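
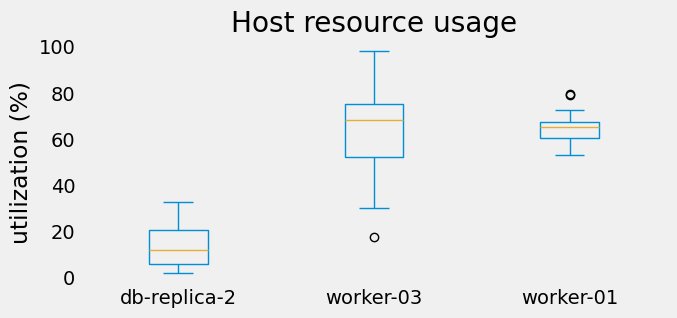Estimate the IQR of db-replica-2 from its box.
Q3 ≈ 20, Q1 ≈ 5; IQR ≈ 15.

≈ 15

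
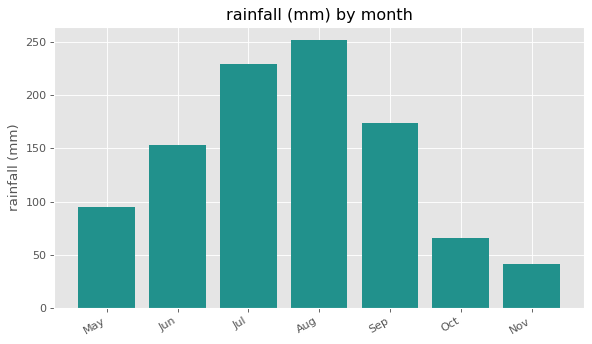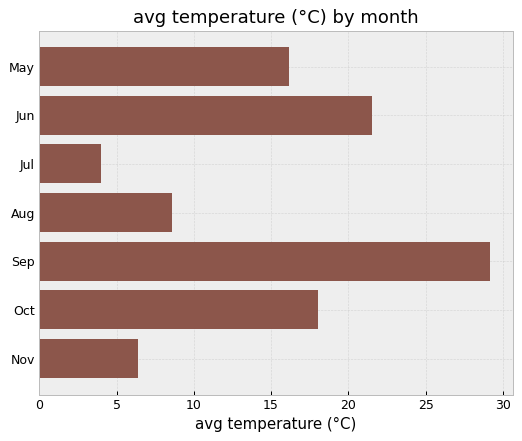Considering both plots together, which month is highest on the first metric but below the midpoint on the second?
Aug

Chart 2 median avg temperature (°C) ≈ 15; below-median months: Jul, Aug, Nov. Among those, Aug has the highest rainfall (mm) (≈ 250).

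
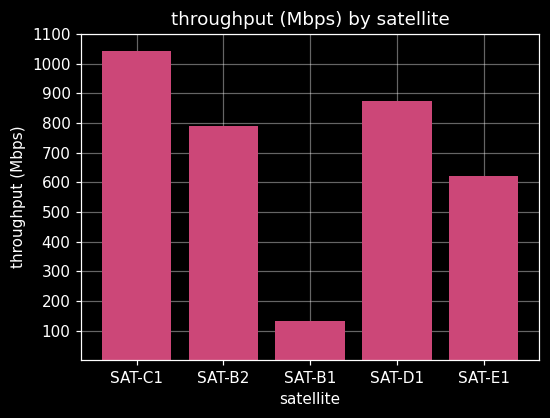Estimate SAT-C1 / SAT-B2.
≈ 1.25×

SAT-C1 ≈ 1000, SAT-B2 ≈ 800; 1000/800 ≈ 1.25.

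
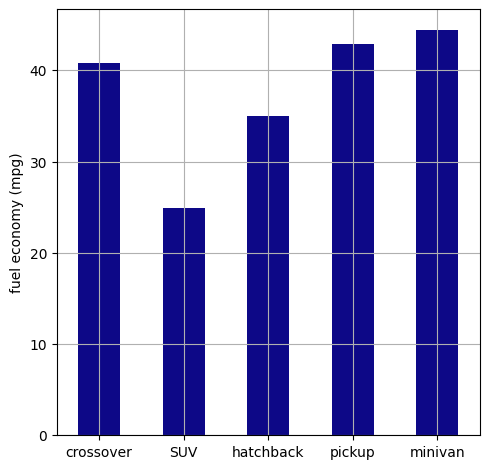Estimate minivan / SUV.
≈ 1.8×

minivan ≈ 45, SUV ≈ 25; 45/25 ≈ 1.8.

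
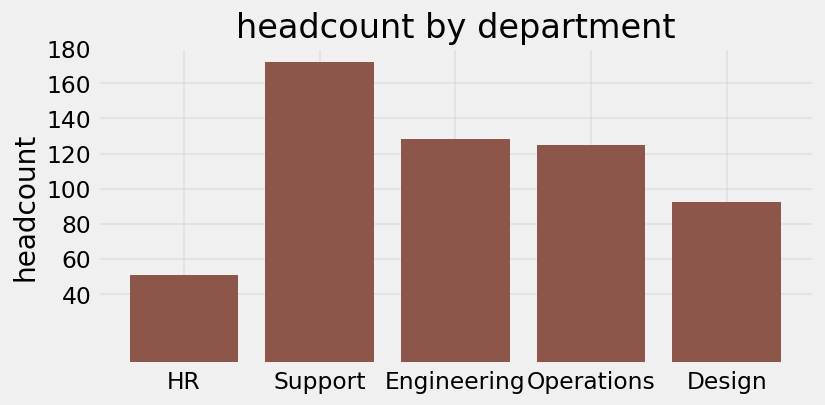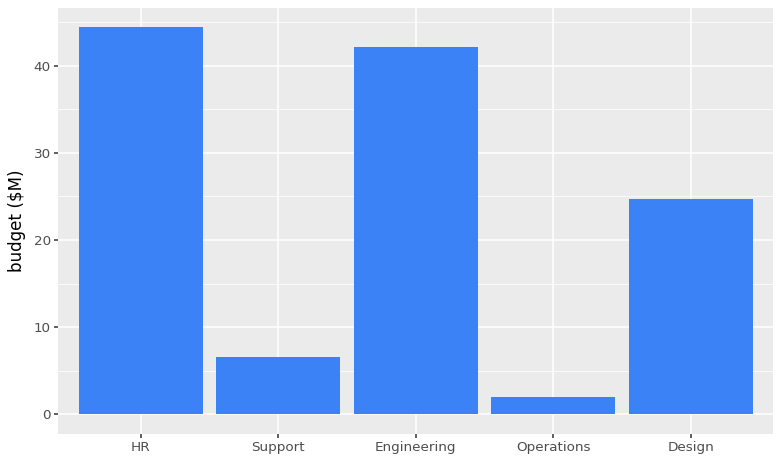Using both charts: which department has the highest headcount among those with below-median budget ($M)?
Support

Chart 2 median budget ($M) ≈ 25; below-median departments: Support, Operations. Among those, Support has the highest headcount (≈ 180).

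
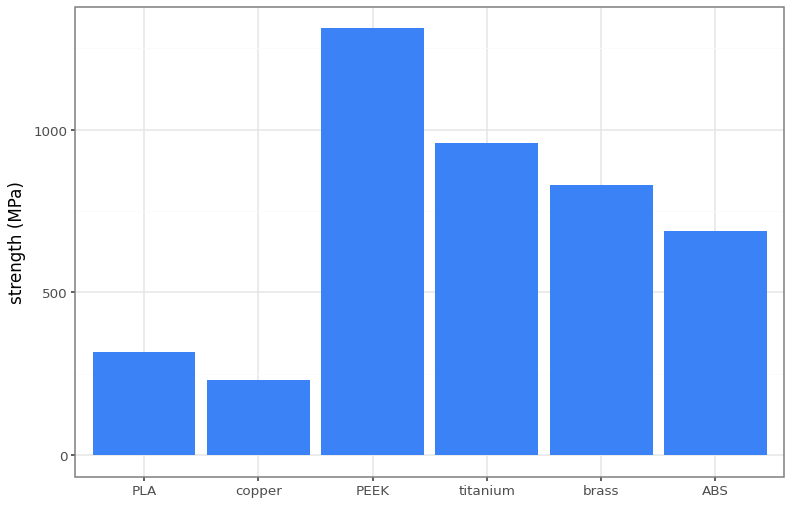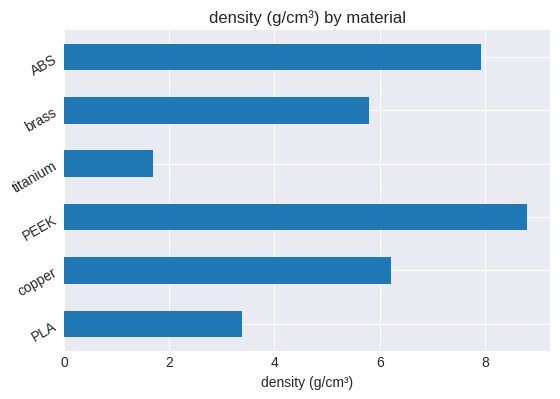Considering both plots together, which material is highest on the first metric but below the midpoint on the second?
titanium

Chart 2 median density (g/cm³) ≈ 6; below-median materials: PLA, titanium, brass. Among those, titanium has the highest strength (MPa) (≈ 1000).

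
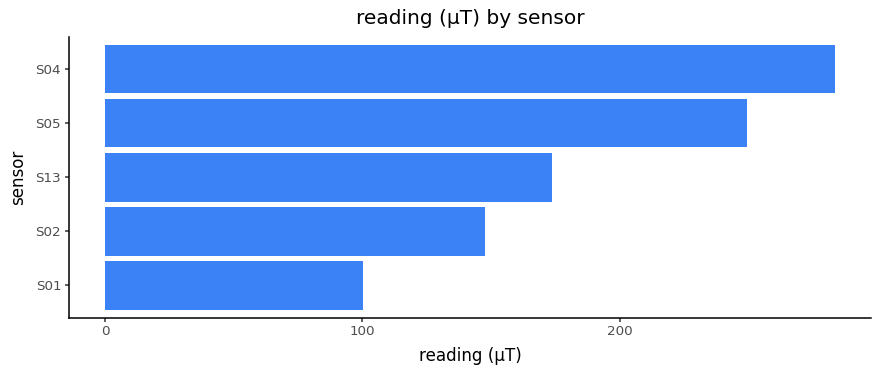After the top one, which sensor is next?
S05

Top 3: S04 ≈ 275, S05 ≈ 250, S13 ≈ 175.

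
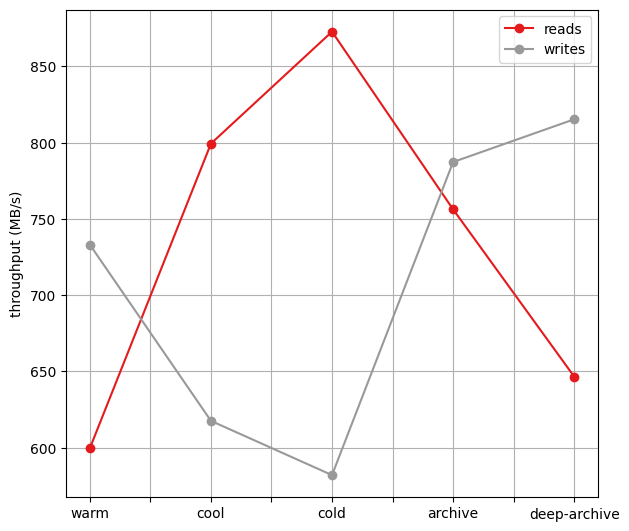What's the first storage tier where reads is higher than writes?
cool

warm: reads ≈ 600 vs writes ≈ 725 (not yet); cool: reads ≈ 800 vs writes ≈ 625 (first crossover).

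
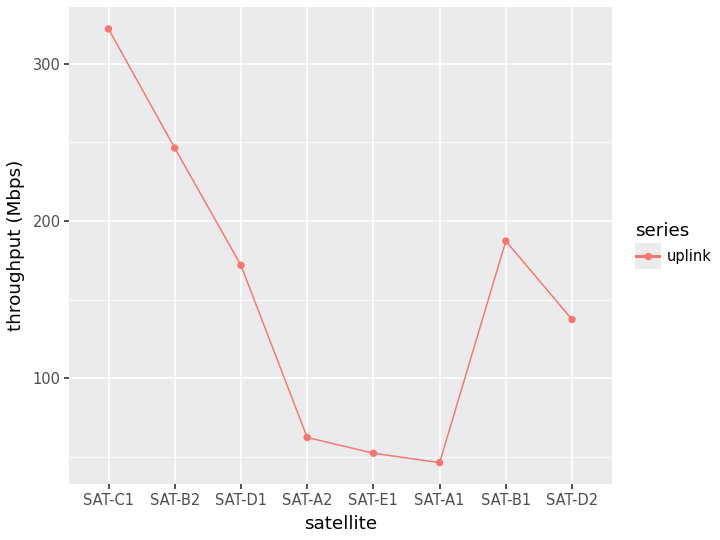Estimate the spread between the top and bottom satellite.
Max SAT-C1 ≈ 325, min SAT-A1 ≈ 50; range ≈ 275.

≈ 275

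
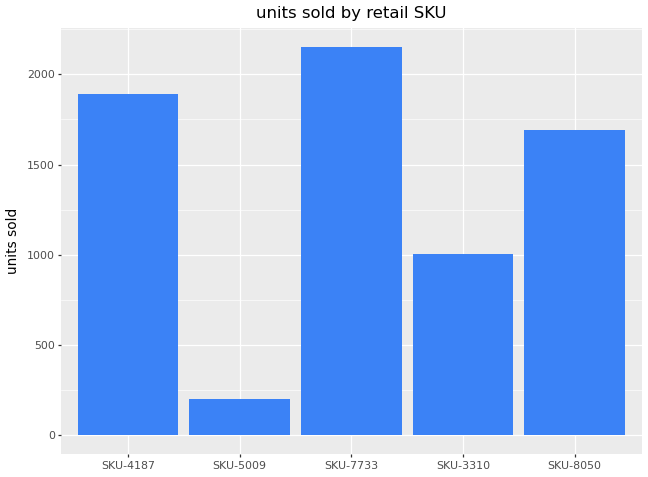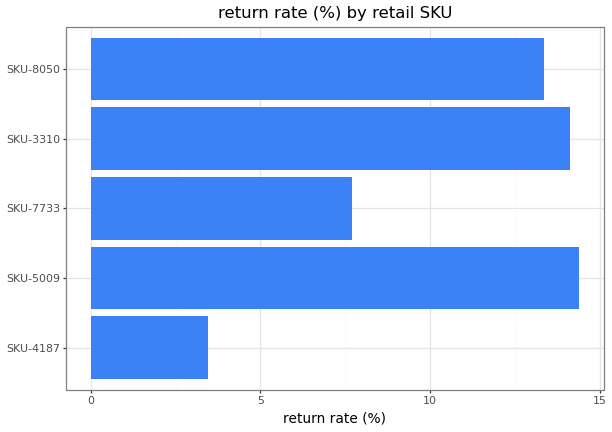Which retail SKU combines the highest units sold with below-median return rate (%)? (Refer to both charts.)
SKU-7733

Chart 2 median return rate (%) ≈ 14; below-median retail SKUs: SKU-4187, SKU-7733. Among those, SKU-7733 has the highest units sold (≈ 2200).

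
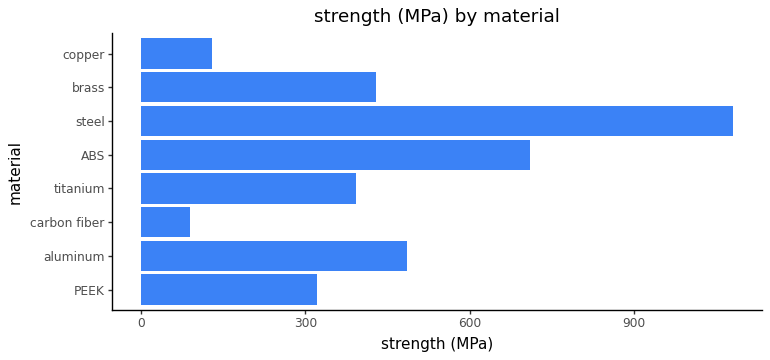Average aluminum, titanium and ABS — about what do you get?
≈ 533

(500 + 400 + 700) / 3 ≈ 533.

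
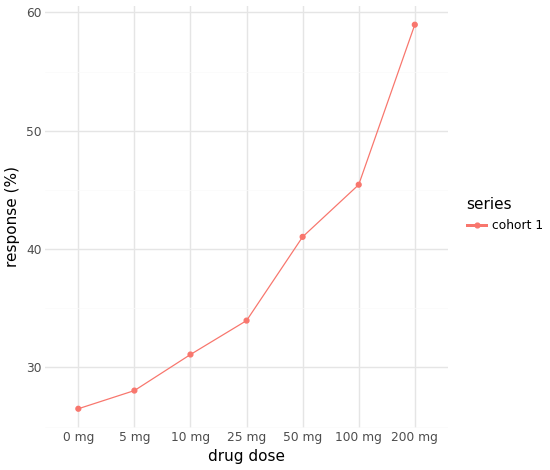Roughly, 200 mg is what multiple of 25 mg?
200 mg ≈ 60, 25 mg ≈ 35; 60/35 ≈ 1.71.

≈ 1.71×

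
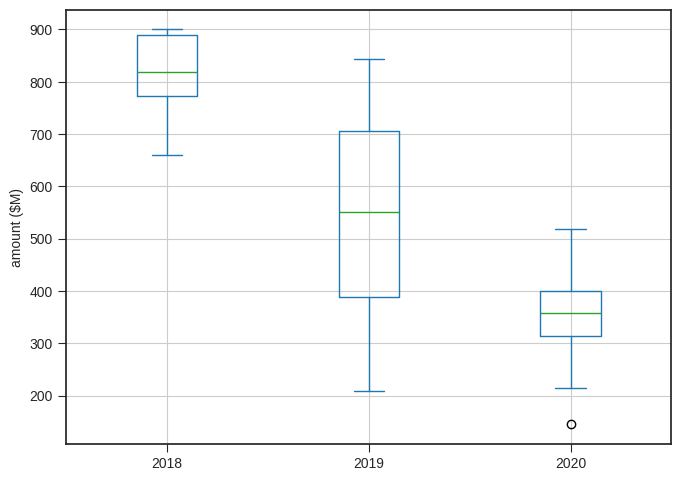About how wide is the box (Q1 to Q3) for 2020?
Q3 ≈ 400, Q1 ≈ 300; IQR ≈ 100.

≈ 100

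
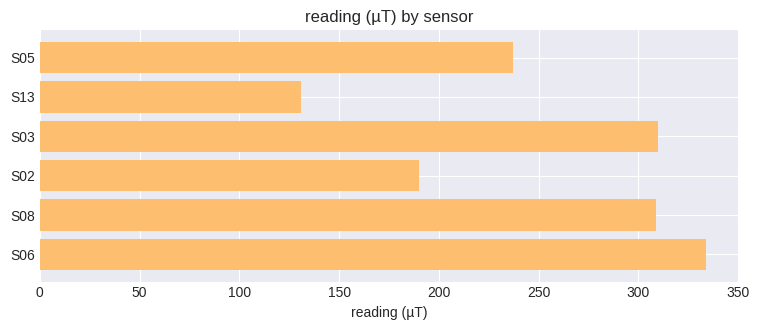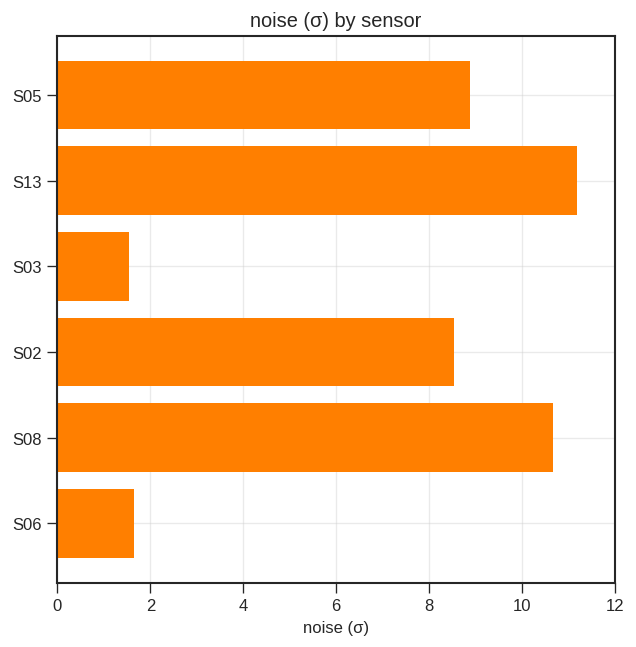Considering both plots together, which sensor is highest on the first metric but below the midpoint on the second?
S06

Chart 2 median noise (σ) ≈ 8; below-median sensors: S03, S02, S06. Among those, S06 has the highest reading (µT) (≈ 350).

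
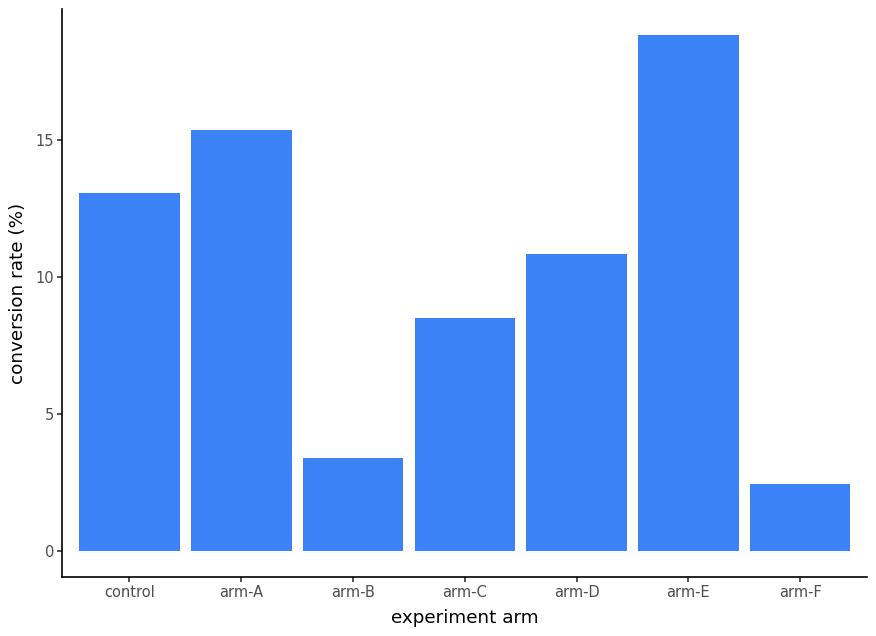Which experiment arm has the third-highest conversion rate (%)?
control

Top 4: arm-E ≈ 18, arm-A ≈ 16, control ≈ 14, arm-D ≈ 10.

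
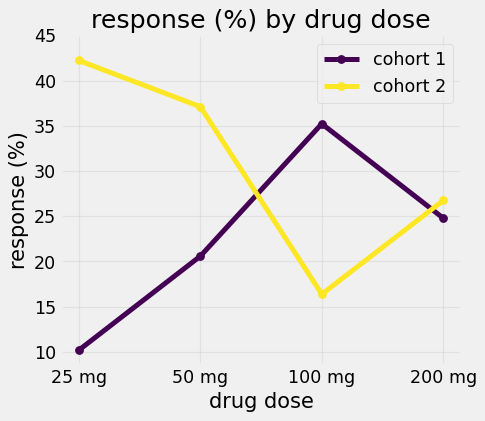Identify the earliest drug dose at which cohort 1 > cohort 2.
50 mg: cohort 1 ≈ 20 vs cohort 2 ≈ 35 (not yet); 100 mg: cohort 1 ≈ 35 vs cohort 2 ≈ 15 (first crossover).

100 mg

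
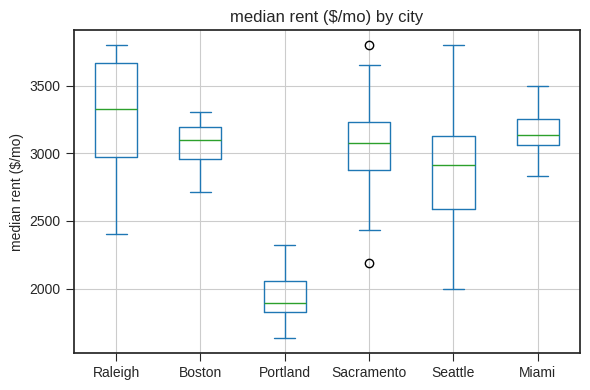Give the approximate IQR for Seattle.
≈ 600

Q3 ≈ 3200, Q1 ≈ 2600; IQR ≈ 600.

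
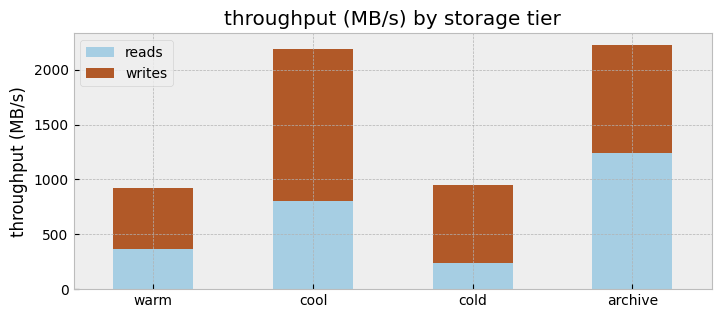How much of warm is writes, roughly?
≈ 600

writes top ≈ 1000, bottom ≈ 400; segment ≈ 600.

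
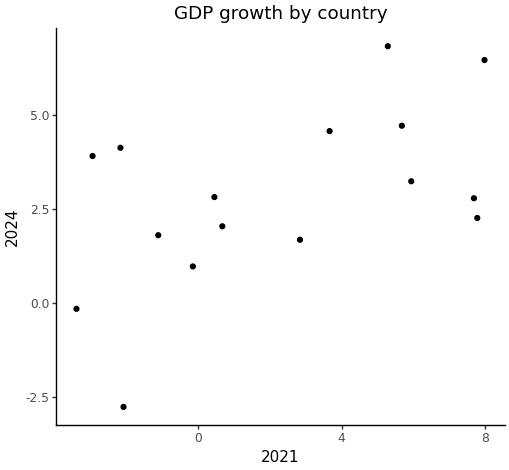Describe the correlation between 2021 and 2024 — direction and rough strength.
Points are positively correlated; moderate (|r| ≈ 0.5).

positive, moderate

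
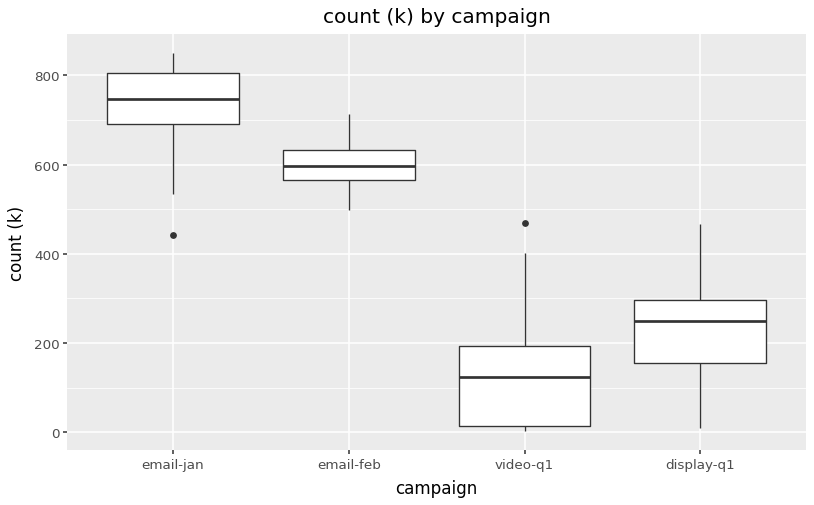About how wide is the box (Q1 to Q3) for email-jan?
≈ 100

Q3 ≈ 800, Q1 ≈ 700; IQR ≈ 100.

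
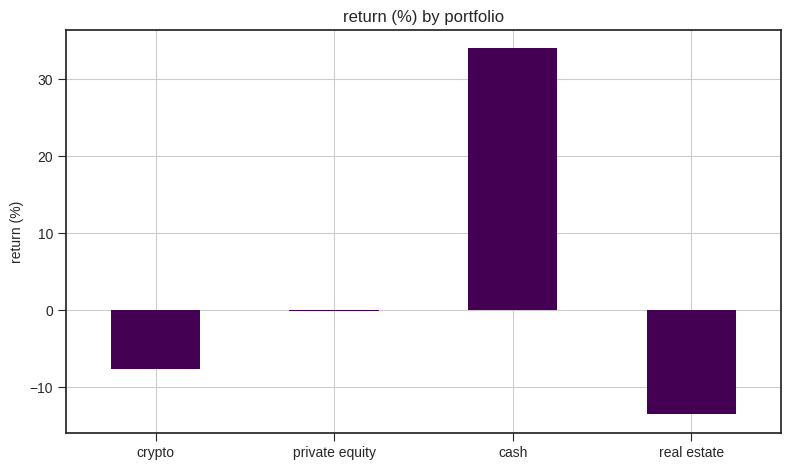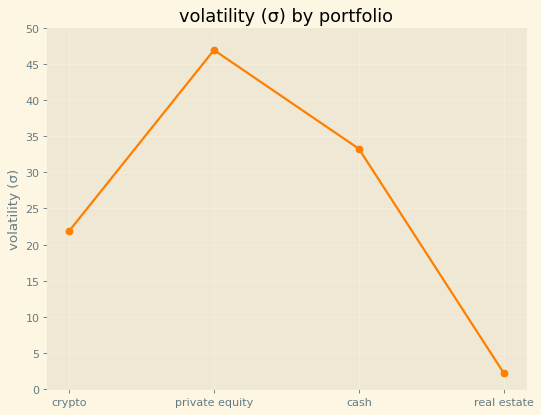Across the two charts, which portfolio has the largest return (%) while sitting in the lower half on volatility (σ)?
Chart 2 median volatility (σ) ≈ 30; below-median portfolios: crypto, real estate. Among those, crypto has the highest return (%) (≈ -10).

crypto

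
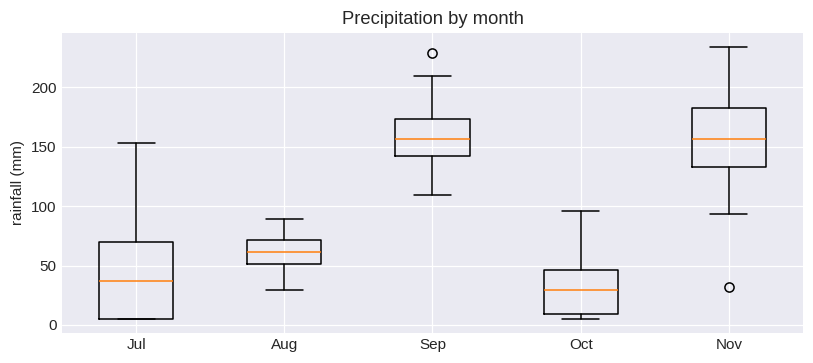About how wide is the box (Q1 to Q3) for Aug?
≈ 20

Q3 ≈ 80, Q1 ≈ 60; IQR ≈ 20.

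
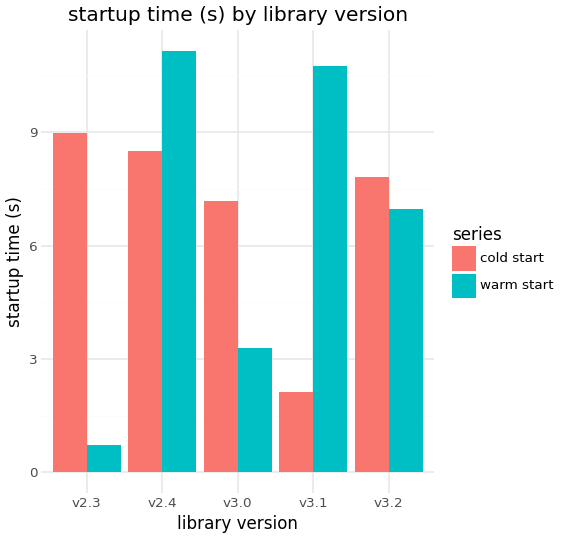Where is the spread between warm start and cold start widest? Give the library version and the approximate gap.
v3.1, ≈ 9 s

v3.1: warm start ≈ 11, cold start ≈ 2 → gap ≈ 9. Next-largest (v2.3) is only ≈ 8.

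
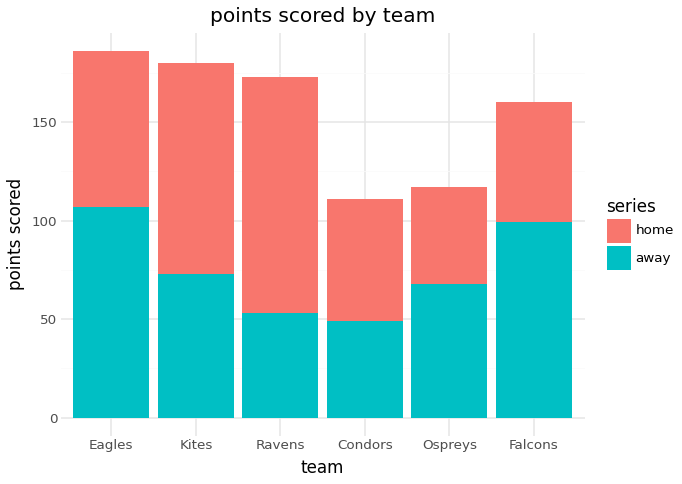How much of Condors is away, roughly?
away top ≈ 40, bottom ≈ 0; segment ≈ 40.

≈ 40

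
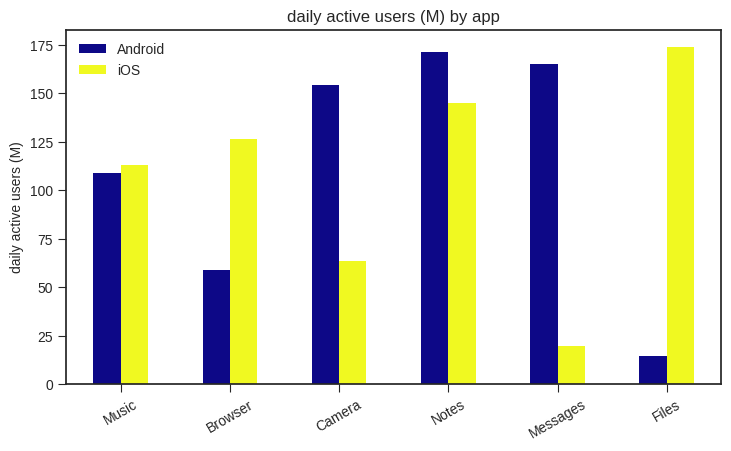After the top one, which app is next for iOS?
Notes

Top 3 for iOS: Files ≈ 180, Notes ≈ 140, Browser ≈ 120.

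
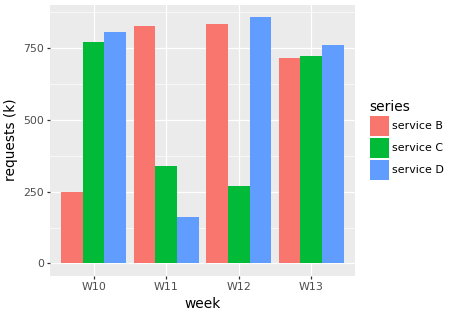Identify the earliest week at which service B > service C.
W10: service B ≈ 200 vs service C ≈ 800 (not yet); W11: service B ≈ 800 vs service C ≈ 300 (first crossover).

W11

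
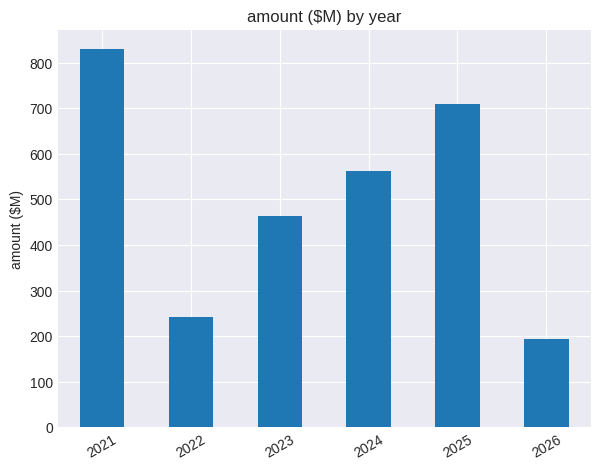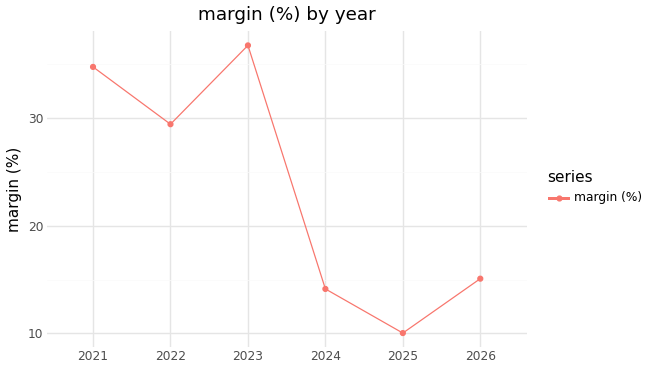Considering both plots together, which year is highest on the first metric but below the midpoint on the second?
2025

Chart 2 median margin (%) ≈ 20; below-median years: 2024, 2025, 2026. Among those, 2025 has the highest amount ($M) (≈ 700).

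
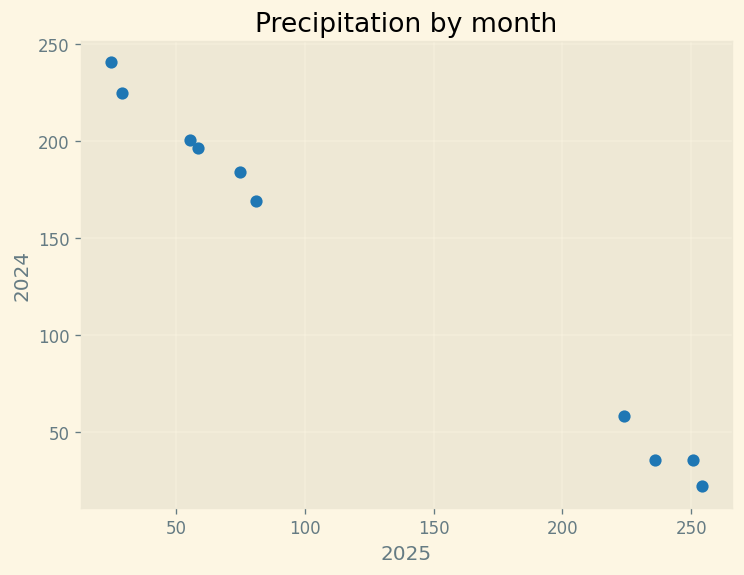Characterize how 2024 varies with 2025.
negative, strong

Points are negatively correlated; strong (|r| ≈ 1.0).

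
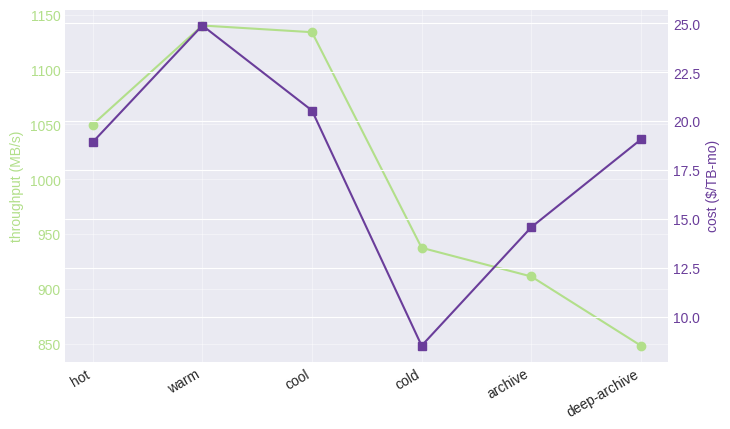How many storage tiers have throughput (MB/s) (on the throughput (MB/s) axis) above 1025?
3

Above 1025: hot, warm, cool.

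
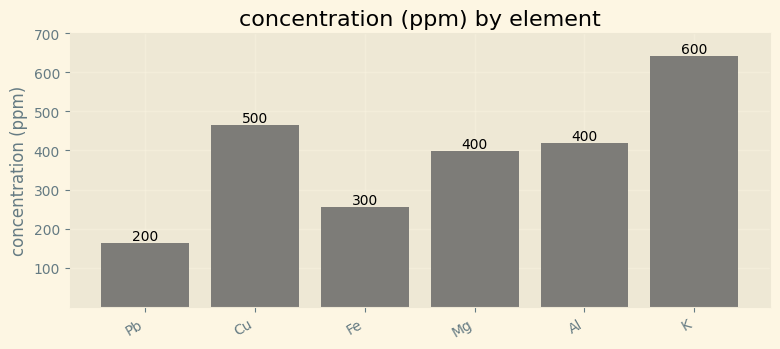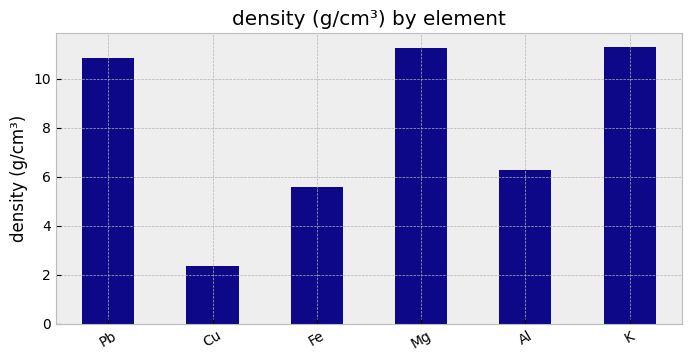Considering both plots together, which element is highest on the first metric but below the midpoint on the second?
Chart 2 median density (g/cm³) ≈ 8; below-median elements: Cu, Fe, Al. Among those, Cu has the highest concentration (ppm) (≈ 500).

Cu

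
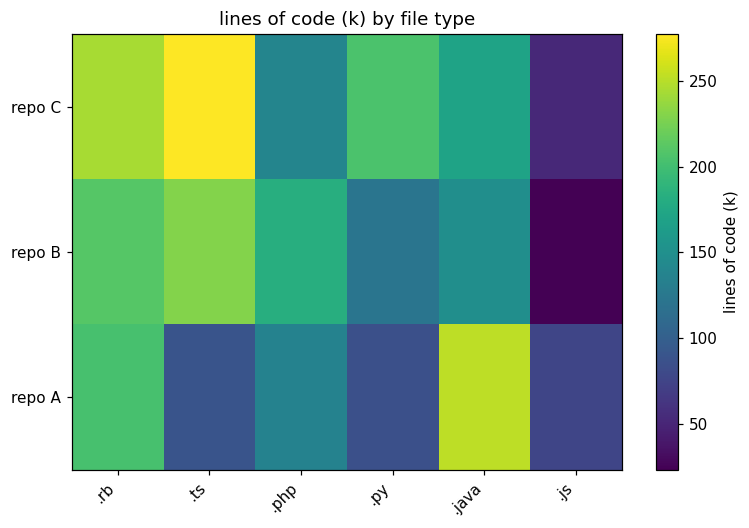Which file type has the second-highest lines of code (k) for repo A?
Top 3 for repo A: .java ≈ 250, .rb ≈ 200, .php ≈ 125.

.rb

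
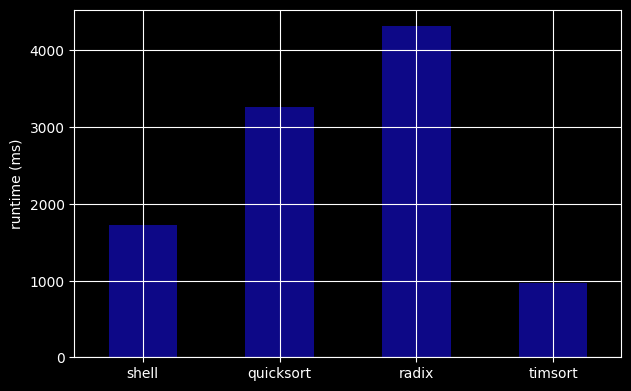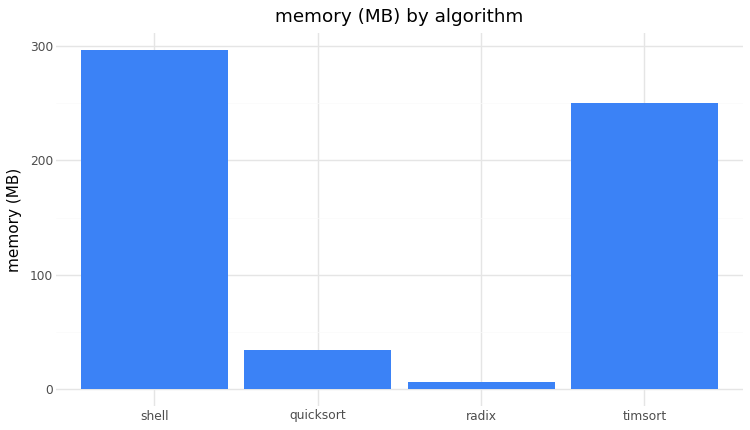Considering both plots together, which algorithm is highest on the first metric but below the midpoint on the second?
Chart 2 median memory (MB) ≈ 150; below-median algorithms: quicksort, radix. Among those, radix has the highest runtime (ms) (≈ 4500).

radix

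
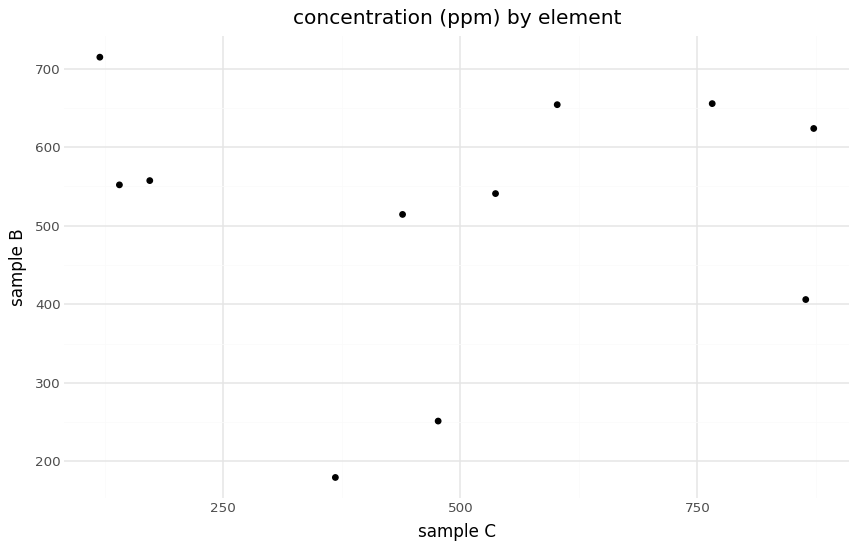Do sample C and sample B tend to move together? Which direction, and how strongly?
no clear correlation

Points are roughly uncorrelated; weak (|r| ≈ 0.0).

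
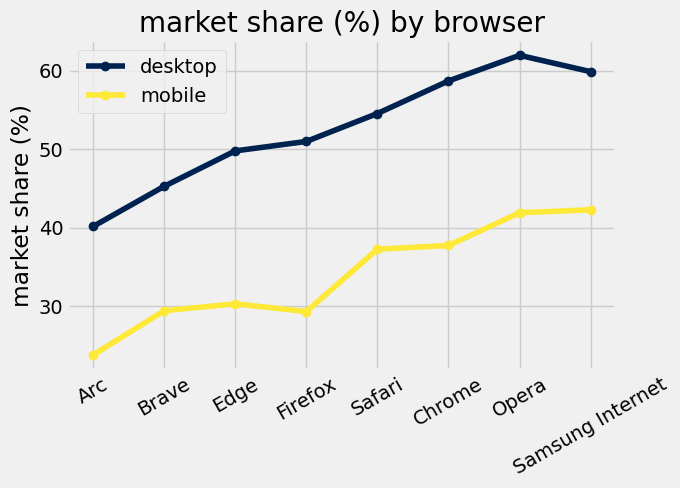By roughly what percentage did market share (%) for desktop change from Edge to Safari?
Edge ≈ 50, Safari ≈ 55; (55 − 50) / 50 ≈ +10%.

≈ +10%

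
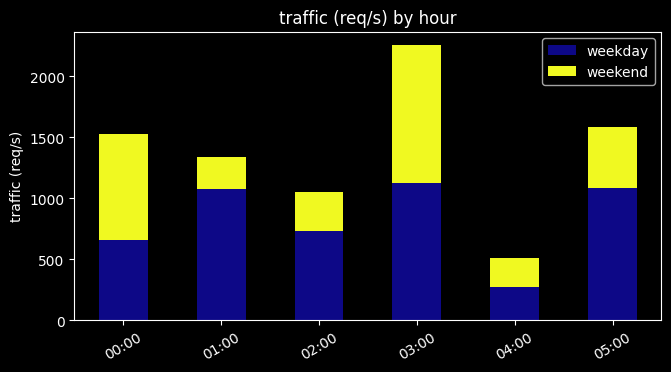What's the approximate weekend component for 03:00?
≈ 1000

weekend top ≈ 2200, bottom ≈ 1200; segment ≈ 1000.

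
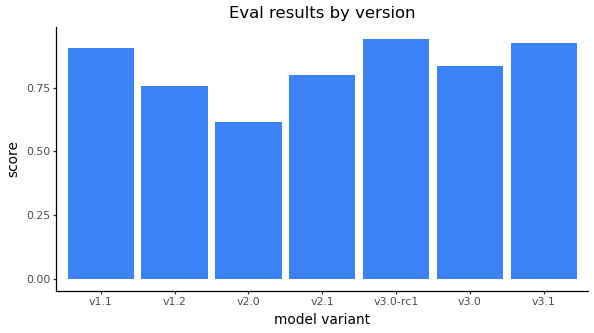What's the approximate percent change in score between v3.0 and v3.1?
v3.0 ≈ 0.8, v3.1 ≈ 0.9; (0.9 − 0.8) / 0.8 ≈ +12.5%.

≈ +12.5%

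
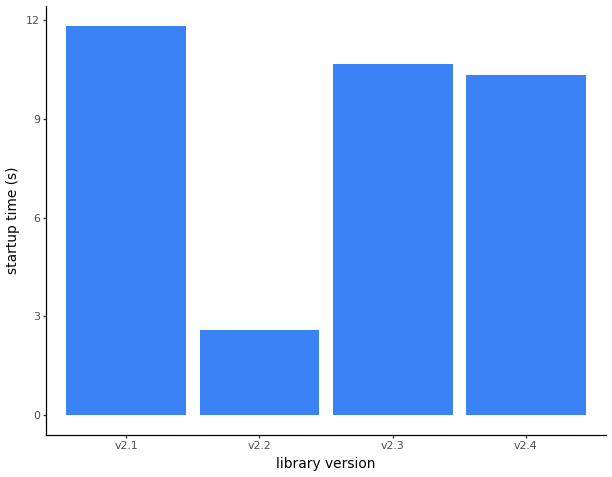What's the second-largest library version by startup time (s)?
Top 3: v2.1 ≈ 12, v2.3 ≈ 11, v2.4 ≈ 10.

v2.3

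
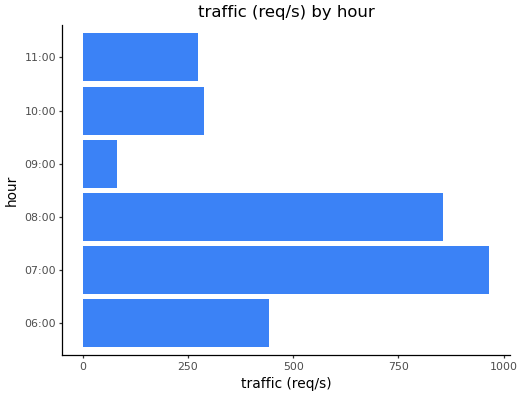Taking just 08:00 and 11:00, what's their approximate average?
≈ 600

(900 + 300) / 2 ≈ 600.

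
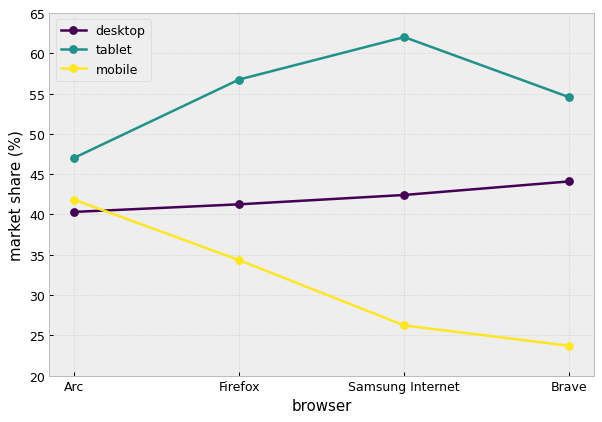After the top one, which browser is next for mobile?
Top 3 for mobile: Arc ≈ 40, Firefox ≈ 35, Samsung Internet ≈ 25.

Firefox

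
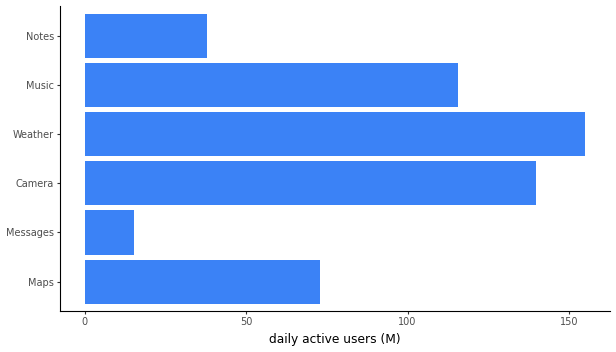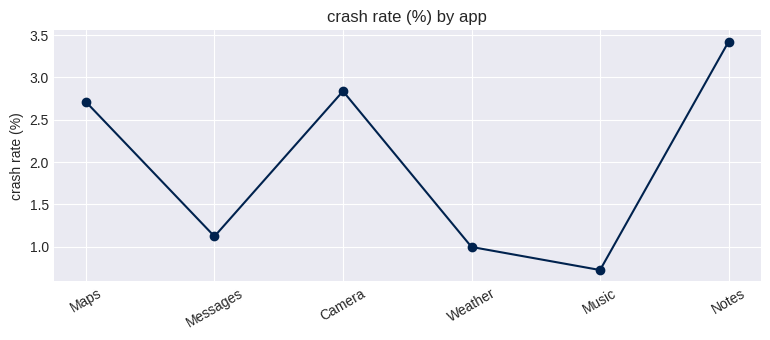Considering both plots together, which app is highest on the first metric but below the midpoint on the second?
Weather

Chart 2 median crash rate (%) ≈ 2; below-median apps: Messages, Weather, Music. Among those, Weather has the highest daily active users (M) (≈ 160).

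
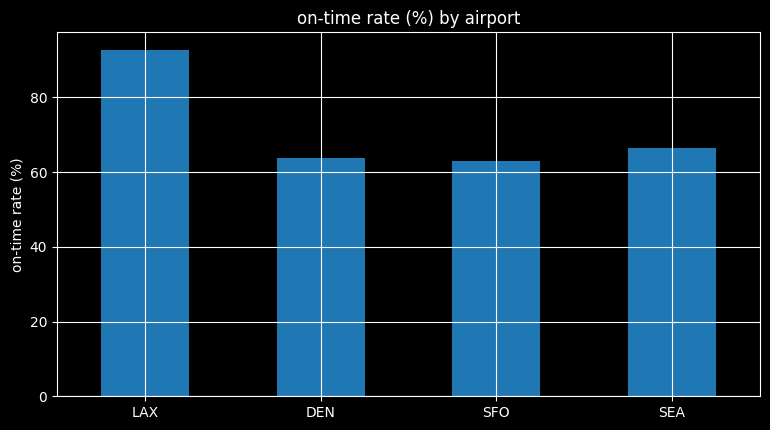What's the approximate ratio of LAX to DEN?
≈ 1.5×

LAX ≈ 90, DEN ≈ 60; 90/60 ≈ 1.5.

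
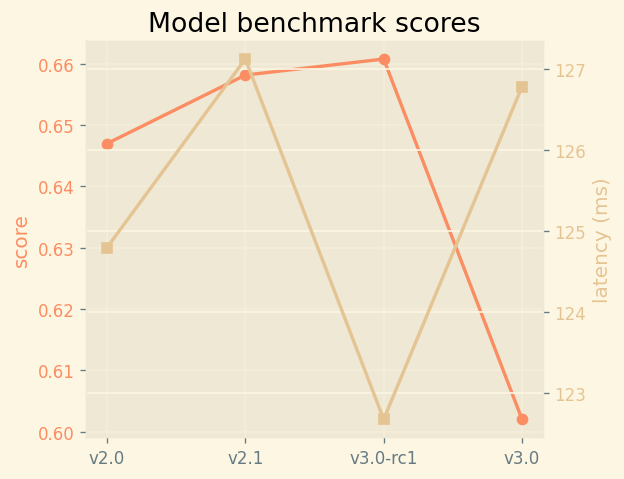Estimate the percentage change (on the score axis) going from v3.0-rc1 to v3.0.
≈ -9.1%

v3.0-rc1 ≈ 0.66, v3.0 ≈ 0.60; (0.60 − 0.66) / 0.66 ≈ -9.1%.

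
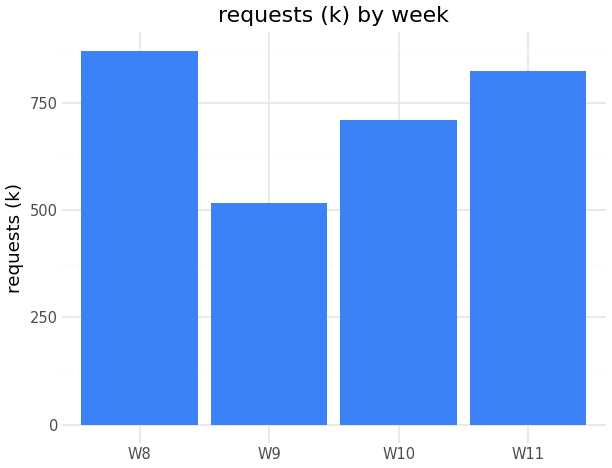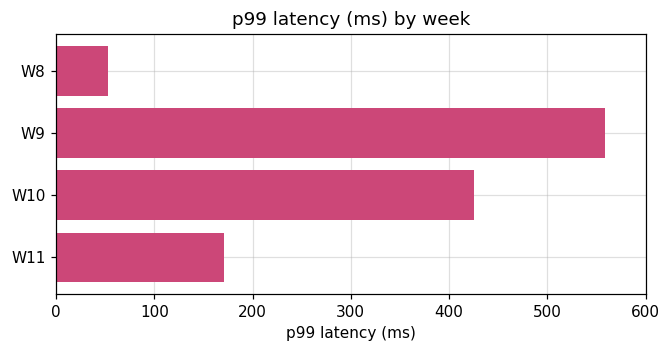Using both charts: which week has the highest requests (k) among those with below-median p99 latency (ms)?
Chart 2 median p99 latency (ms) ≈ 300; below-median weeks: W8, W11. Among those, W8 has the highest requests (k) (≈ 900).

W8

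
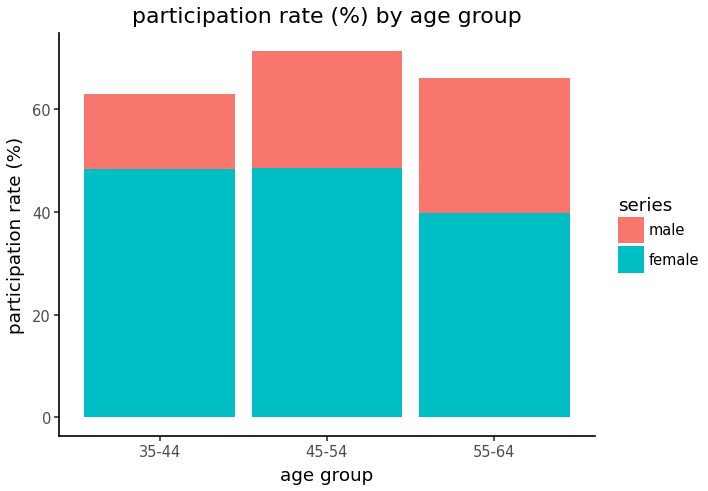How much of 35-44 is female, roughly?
female top ≈ 50, bottom ≈ 0; segment ≈ 50.

≈ 50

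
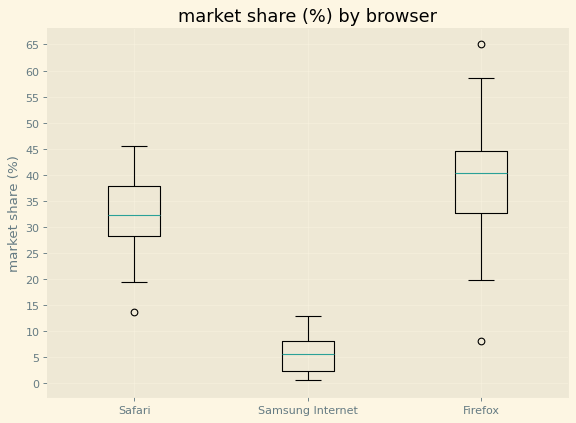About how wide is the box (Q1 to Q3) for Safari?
≈ 10

Q3 ≈ 40, Q1 ≈ 30; IQR ≈ 10.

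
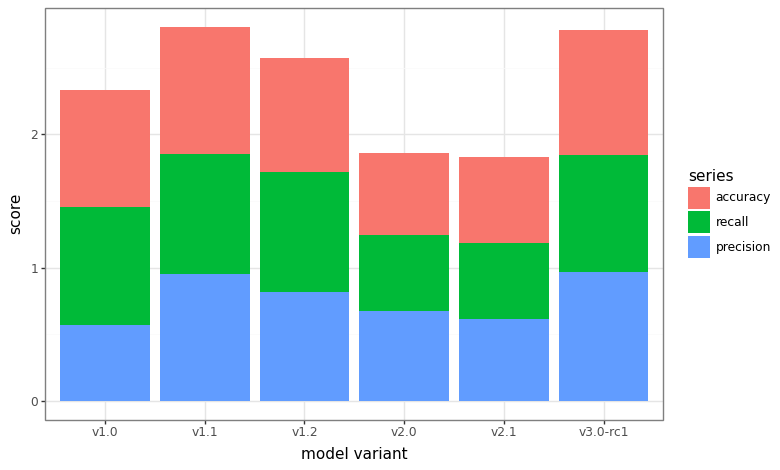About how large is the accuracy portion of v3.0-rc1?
accuracy top ≈ 3.0, bottom ≈ 2.0; segment ≈ 1.0.

≈ 1.0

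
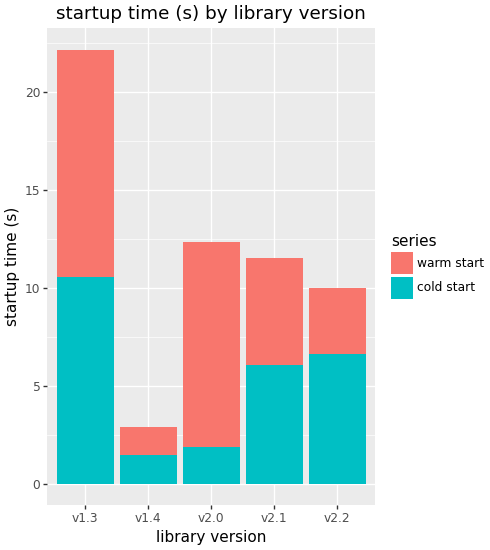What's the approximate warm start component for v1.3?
warm start top ≈ 22, bottom ≈ 10; segment ≈ 12.

≈ 12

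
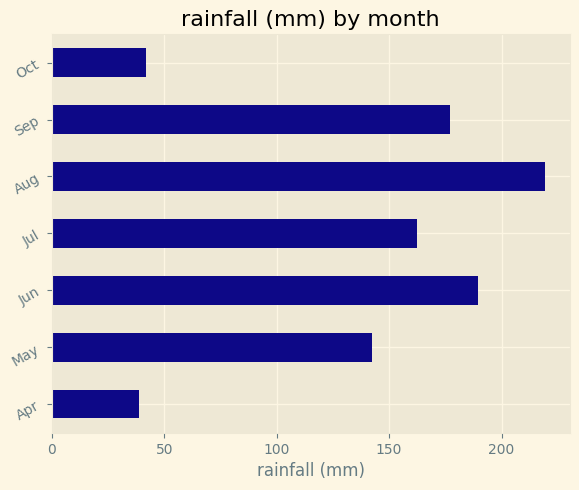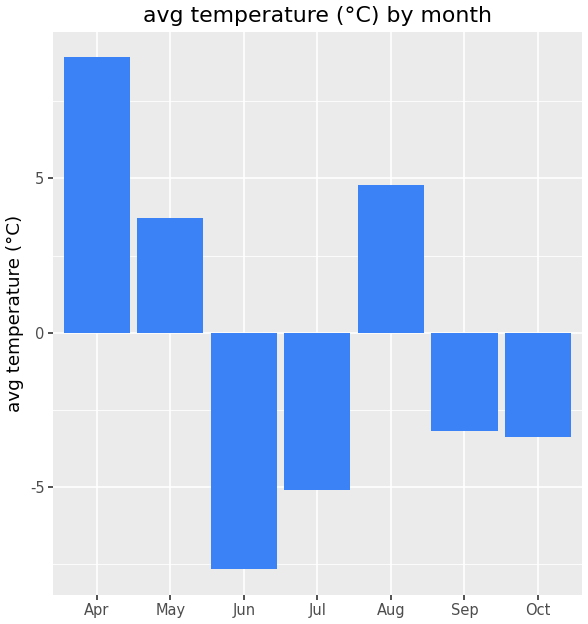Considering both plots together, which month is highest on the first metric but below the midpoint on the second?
Chart 2 median avg temperature (°C) ≈ -3; below-median months: Jun, Jul, Oct. Among those, Jun has the highest rainfall (mm) (≈ 200).

Jun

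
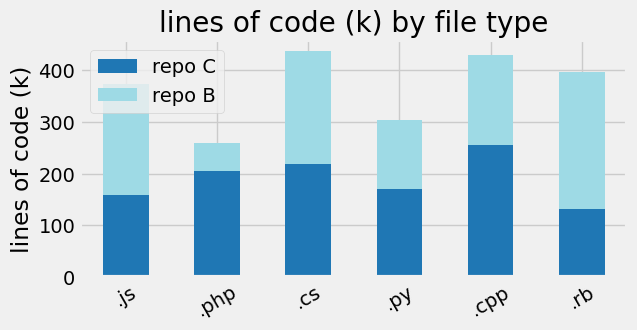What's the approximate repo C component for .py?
≈ 150

repo C top ≈ 150, bottom ≈ 0; segment ≈ 150.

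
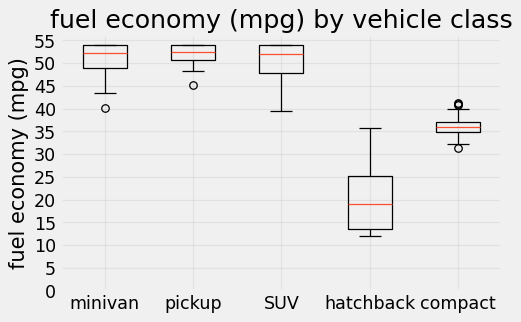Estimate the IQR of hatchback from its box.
≈ 10

Q3 ≈ 25, Q1 ≈ 15; IQR ≈ 10.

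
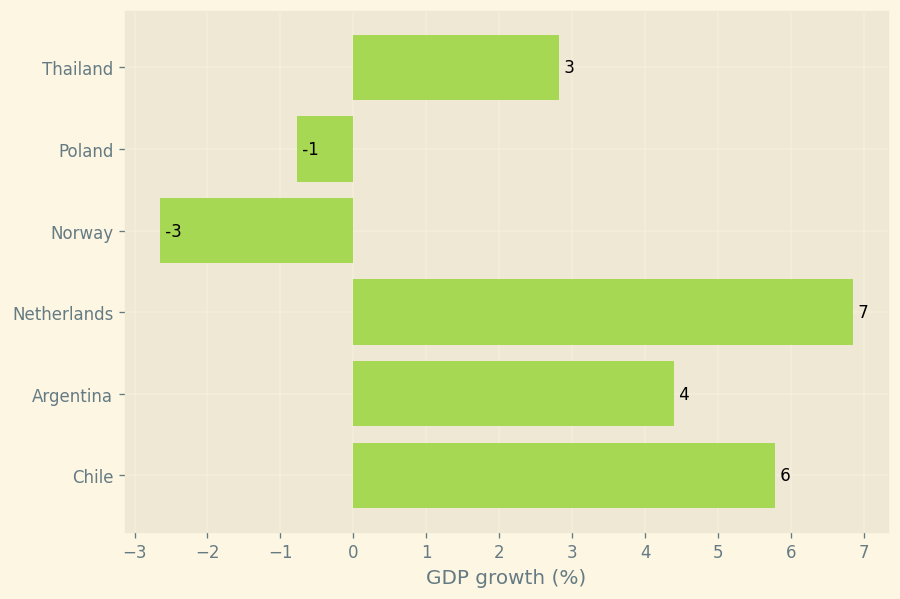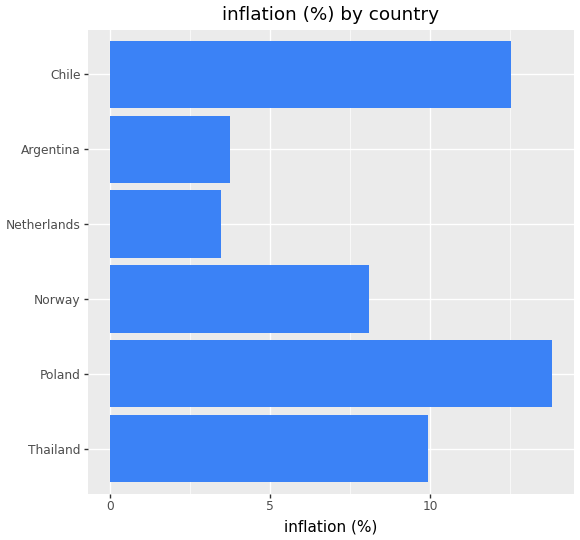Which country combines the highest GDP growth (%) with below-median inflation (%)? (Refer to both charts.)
Chart 2 median inflation (%) ≈ 10; below-median countries: Norway, Netherlands, Argentina. Among those, Netherlands has the highest GDP growth (%) (≈ 7).

Netherlands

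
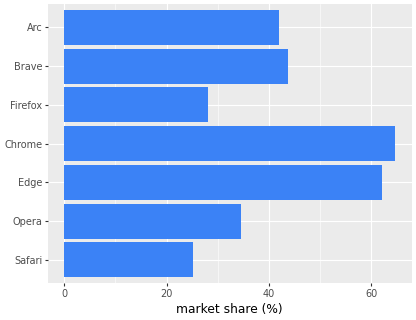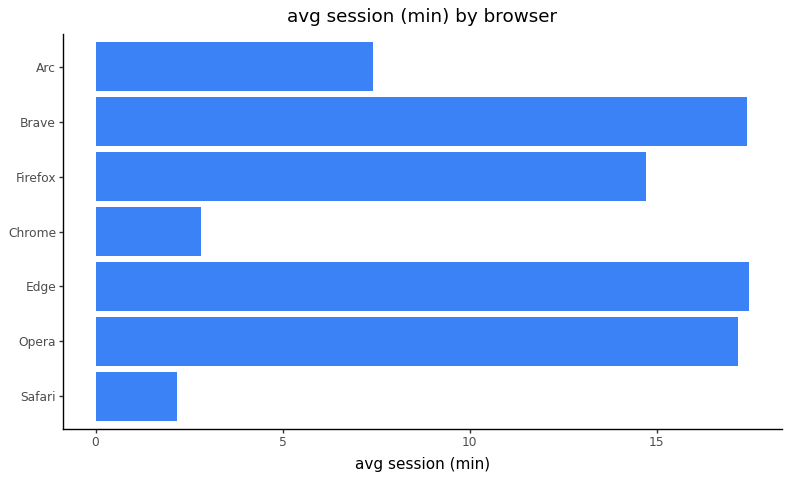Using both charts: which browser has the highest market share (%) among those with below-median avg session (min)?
Chrome

Chart 2 median avg session (min) ≈ 14; below-median browsers: Safari, Chrome, Arc. Among those, Chrome has the highest market share (%) (≈ 60).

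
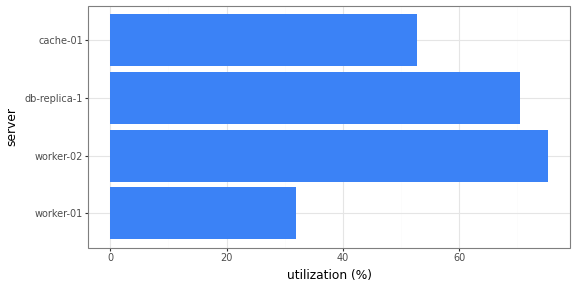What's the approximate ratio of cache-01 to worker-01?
≈ 1.67×

cache-01 ≈ 50, worker-01 ≈ 30; 50/30 ≈ 1.67.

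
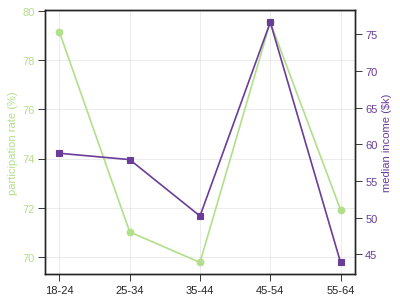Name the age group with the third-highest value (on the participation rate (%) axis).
55-64

Top 4 (on the participation rate (%) axis): 45-54 ≈ 80, 18-24 ≈ 79, 55-64 ≈ 72, 25-34 ≈ 71.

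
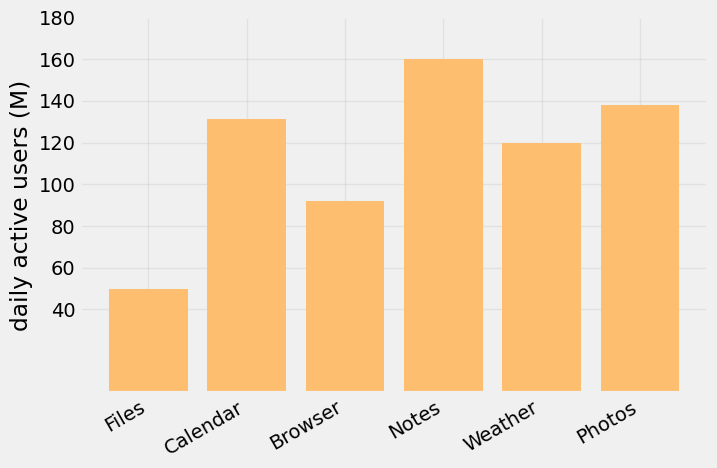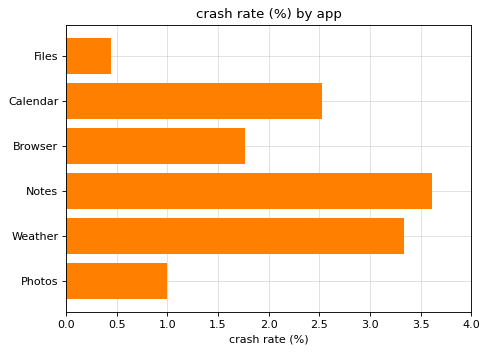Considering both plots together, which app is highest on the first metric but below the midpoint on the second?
Chart 2 median crash rate (%) ≈ 2; below-median apps: Files, Browser, Photos. Among those, Photos has the highest daily active users (M) (≈ 140).

Photos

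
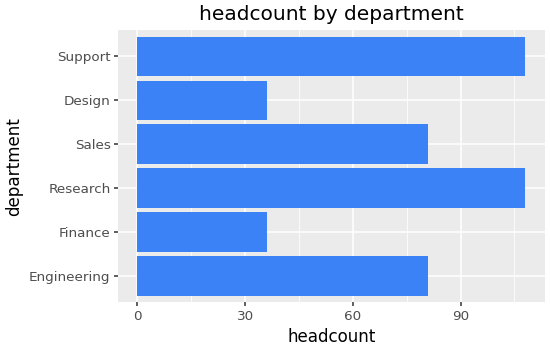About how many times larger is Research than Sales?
Research ≈ 110, Sales ≈ 80; 110/80 ≈ 1.38.

≈ 1.38×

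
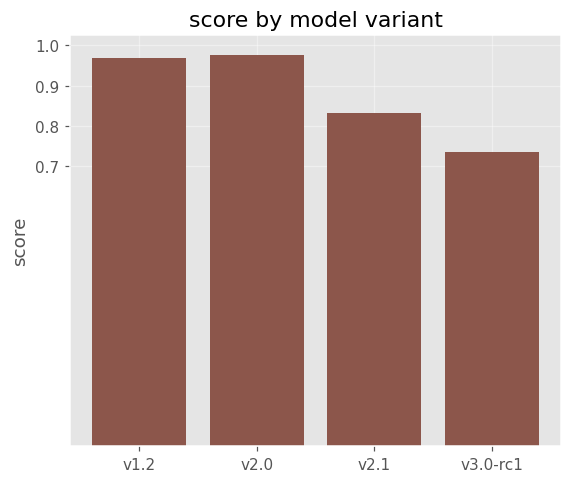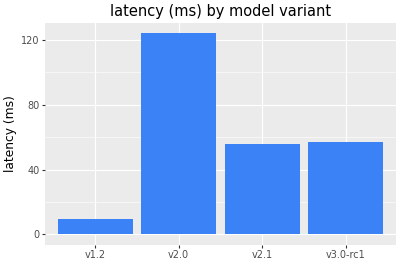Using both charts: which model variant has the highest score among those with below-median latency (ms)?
v1.2

Chart 2 median latency (ms) ≈ 60; below-median model variants: v1.2, v2.1. Among those, v1.2 has the highest score (≈ 1).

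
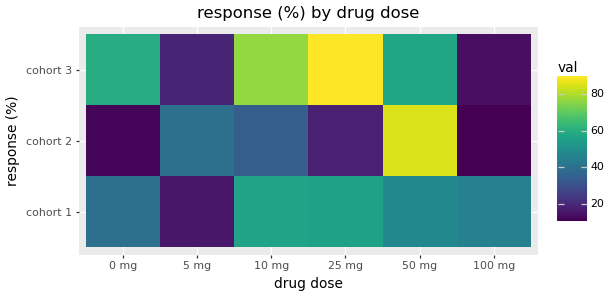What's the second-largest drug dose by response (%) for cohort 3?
Top 3 for cohort 3: 25 mg ≈ 90, 10 mg ≈ 80, 0 mg ≈ 60.

10 mg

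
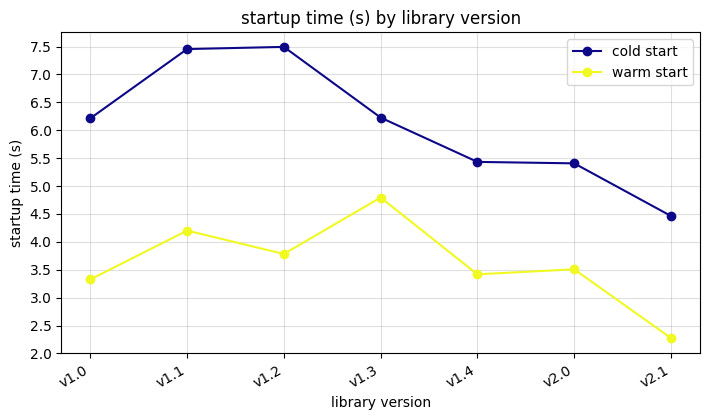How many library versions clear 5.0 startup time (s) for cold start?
Above 5.0: v1.0, v1.1, v1.2, v1.3, v1.4, v2.0.

6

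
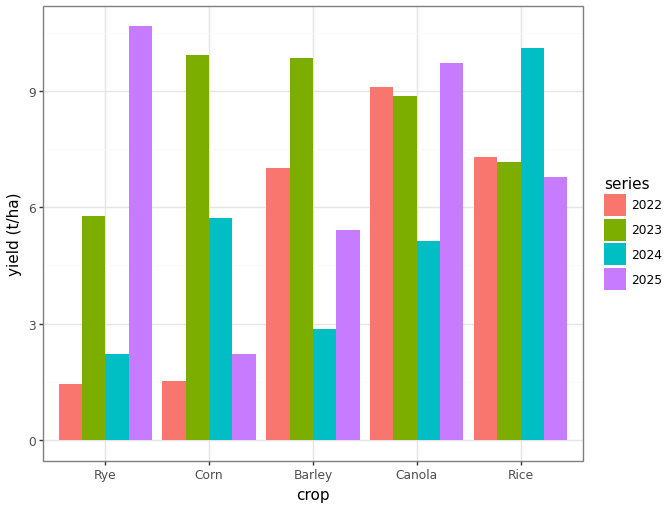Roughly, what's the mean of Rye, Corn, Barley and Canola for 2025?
(11 + 2 + 5 + 10) / 4 ≈ 7.

≈ 7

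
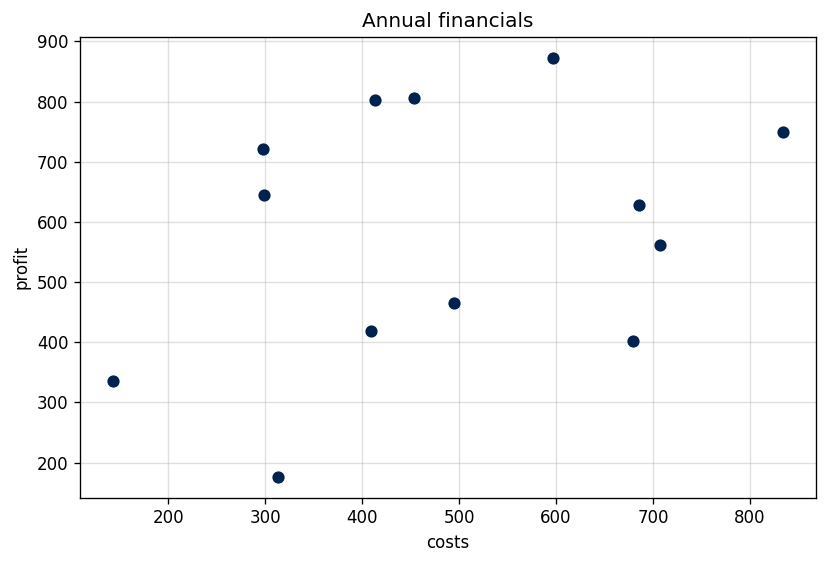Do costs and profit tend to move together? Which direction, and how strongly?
positive, weak

Points are positively correlated; weak (|r| ≈ 0.3).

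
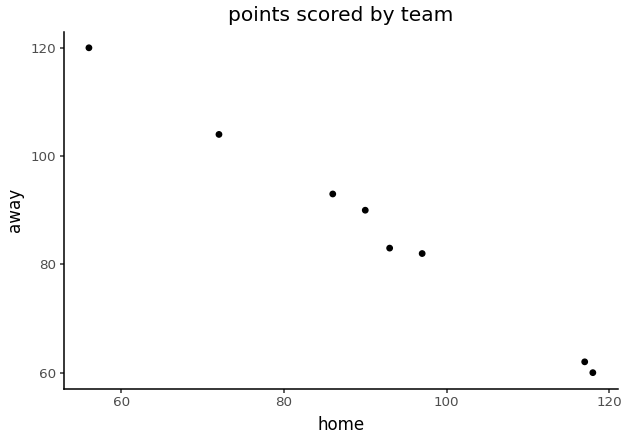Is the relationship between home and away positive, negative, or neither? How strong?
Points are negatively correlated; strong (|r| ≈ 1.0).

negative, strong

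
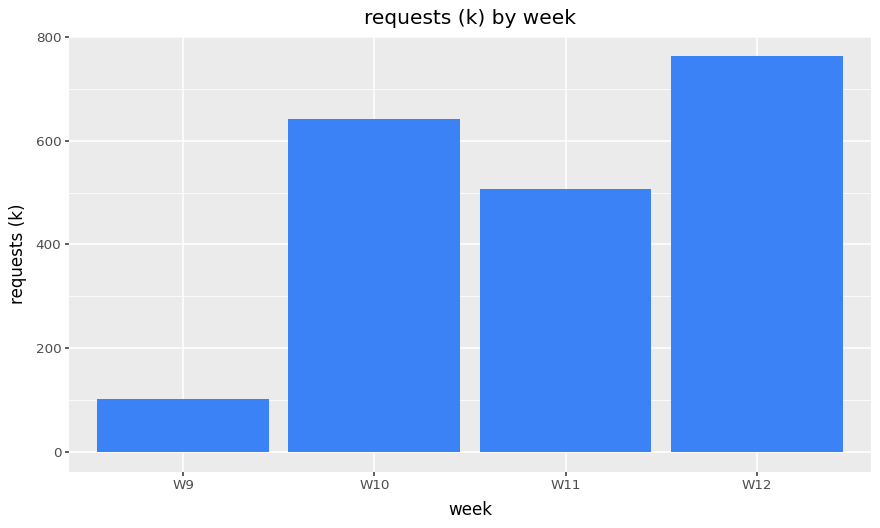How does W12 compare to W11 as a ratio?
W12 ≈ 800, W11 ≈ 500; 800/500 ≈ 1.6.

≈ 1.6×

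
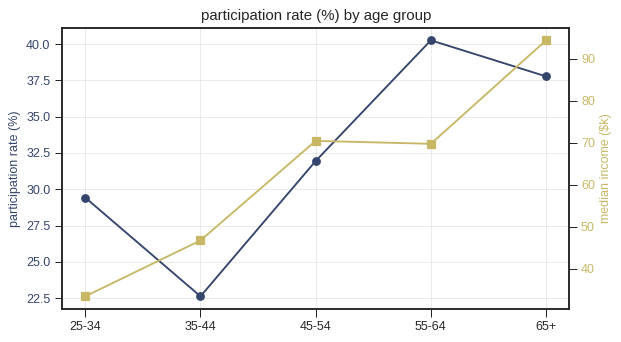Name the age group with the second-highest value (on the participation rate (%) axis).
65+

Top 3 (on the participation rate (%) axis): 55-64 ≈ 40, 65+ ≈ 38, 45-54 ≈ 32.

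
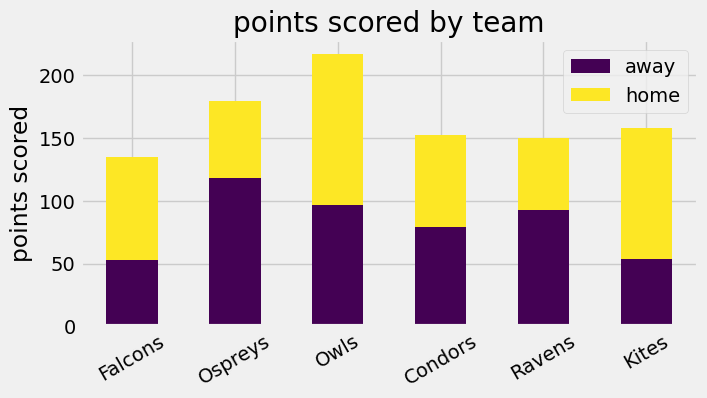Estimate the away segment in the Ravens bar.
≈ 100

away top ≈ 100, bottom ≈ 0; segment ≈ 100.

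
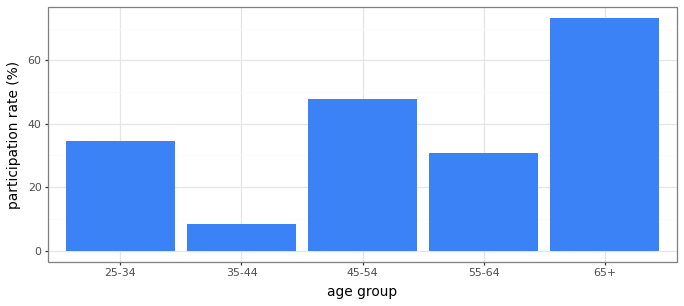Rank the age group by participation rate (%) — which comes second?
Top 3: 65+ ≈ 70, 45-54 ≈ 50, 25-34 ≈ 30.

45-54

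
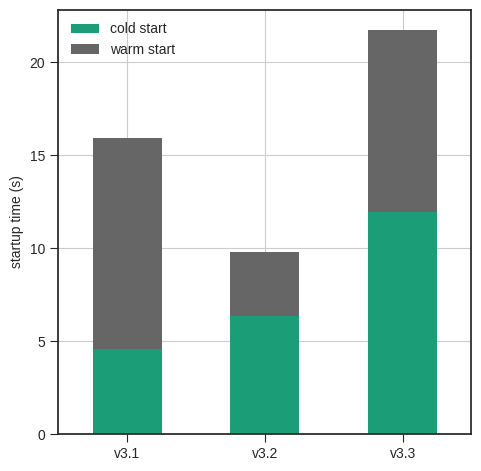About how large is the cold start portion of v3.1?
≈ 4

cold start top ≈ 4, bottom ≈ 0; segment ≈ 4.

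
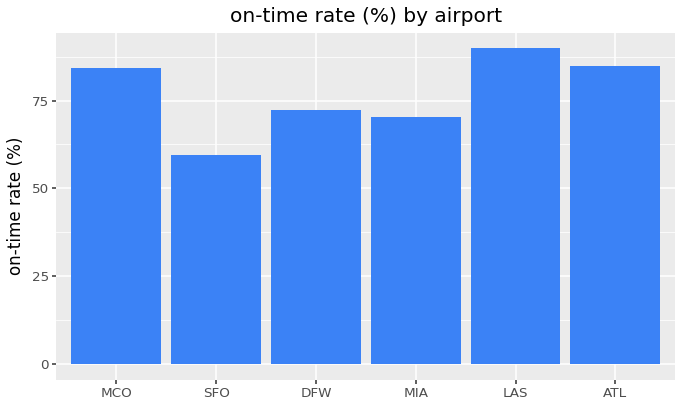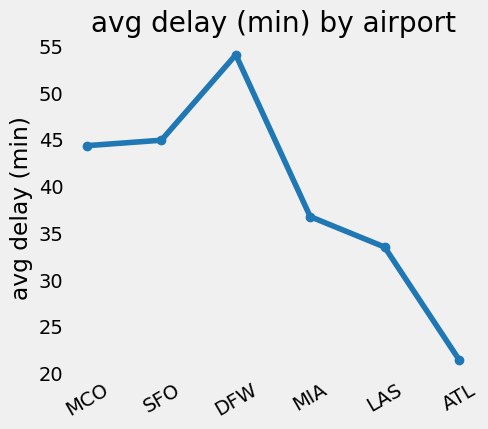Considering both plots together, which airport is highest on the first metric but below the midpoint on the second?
LAS

Chart 2 median avg delay (min) ≈ 40; below-median airports: MIA, LAS, ATL. Among those, LAS has the highest on-time rate (%) (≈ 90).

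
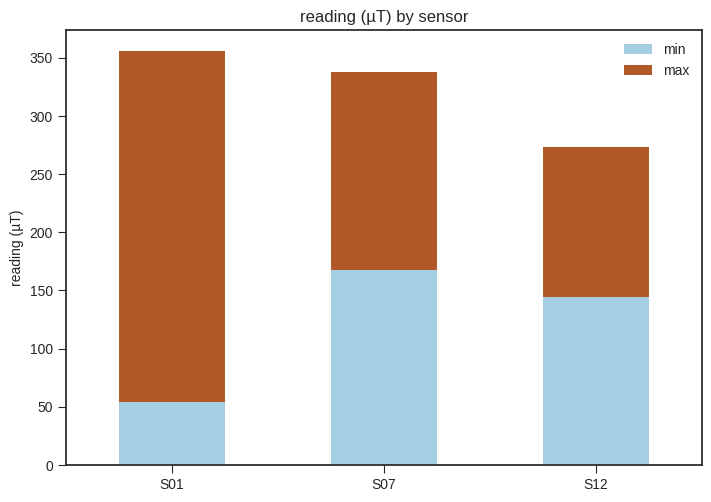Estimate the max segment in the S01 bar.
≈ 300

max top ≈ 350, bottom ≈ 50; segment ≈ 300.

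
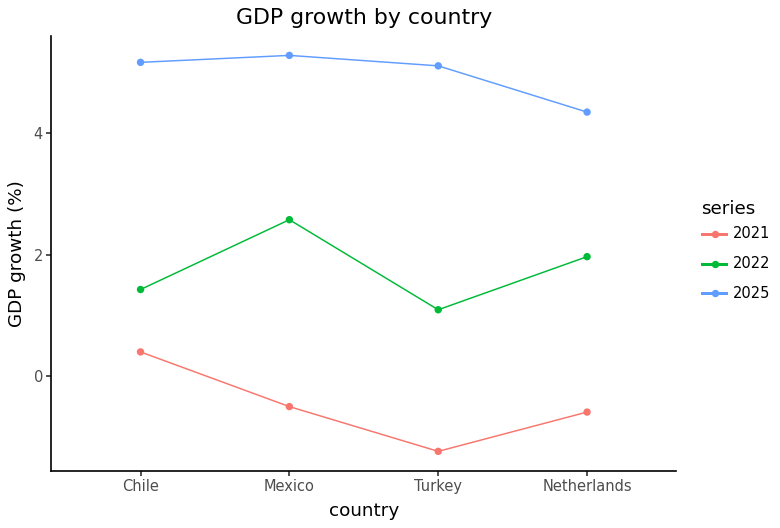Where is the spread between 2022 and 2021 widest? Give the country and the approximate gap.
Mexico: 2022 ≈ 3, 2021 ≈ -1 → gap ≈ 4. Next-largest (Netherlands) is only ≈ 3.

Mexico, ≈ 4 %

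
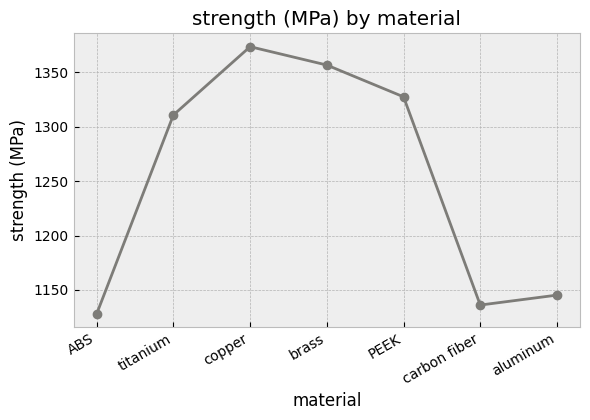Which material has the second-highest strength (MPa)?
Top 3: copper ≈ 1375, brass ≈ 1350, PEEK ≈ 1325.

brass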